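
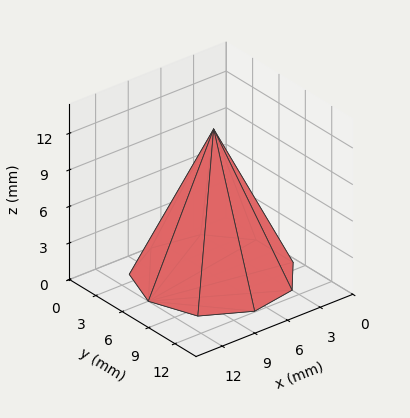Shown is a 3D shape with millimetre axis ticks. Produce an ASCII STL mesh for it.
Reading the render: the shape is a regular 9-sided pyramid, base circumscribed radius ≈ 6 mm, apex at z ≈ 12 mm (dimensions read to the nearest mm from the axis ticks). For the STL, each face is triangulated and given an outward normal.

solid part
  facet normal 0.0000 0.0000 -1.0000
    outer loop
      vertex 7.0 11.9 0.0
      vertex 10.6 9.9 0.0
      vertex 12.0 6.0 0.0
    endloop
  endfacet
  facet normal 0.0000 0.0000 -1.0000
    outer loop
      vertex 3.0 11.2 0.0
      vertex 7.0 11.9 0.0
      vertex 12.0 6.0 0.0
    endloop
  endfacet
  facet normal 0.0000 0.0000 -1.0000
    outer loop
      vertex 0.4 8.1 0.0
      vertex 3.0 11.2 0.0
      vertex 12.0 6.0 0.0
    endloop
  endfacet
  facet normal 0.0000 0.0000 -1.0000
    outer loop
      vertex 0.4 3.9 0.0
      vertex 0.4 8.1 0.0
      vertex 12.0 6.0 0.0
    endloop
  endfacet
  facet normal 0.0000 0.0000 -1.0000
    outer loop
      vertex 3.0 0.8 0.0
      vertex 0.4 3.9 0.0
      vertex 12.0 6.0 0.0
    endloop
  endfacet
  facet normal 0.0000 0.0000 -1.0000
    outer loop
      vertex 7.0 0.1 0.0
      vertex 3.0 0.8 0.0
      vertex 12.0 6.0 0.0
    endloop
  endfacet
  facet normal 0.0000 0.0000 -1.0000
    outer loop
      vertex 10.6 2.1 0.0
      vertex 7.0 0.1 0.0
      vertex 12.0 6.0 0.0
    endloop
  endfacet
  facet normal 0.8516 0.3057 0.4258
    outer loop
      vertex 12.0 6.0 0.0
      vertex 10.6 9.9 0.0
      vertex 6.0 6.0 12.0
    endloop
  endfacet
  facet normal 0.4395 0.7911 0.4256
    outer loop
      vertex 10.6 9.9 0.0
      vertex 7.0 11.9 0.0
      vertex 6.0 6.0 12.0
    endloop
  endfacet
  facet normal -0.1560 0.8915 0.4253
    outer loop
      vertex 7.0 11.9 0.0
      vertex 3.0 11.2 0.0
      vertex 6.0 6.0 12.0
    endloop
  endfacet
  facet normal -0.6934 0.5816 0.4254
    outer loop
      vertex 3.0 11.2 0.0
      vertex 0.4 8.1 0.0
      vertex 6.0 6.0 12.0
    endloop
  endfacet
  facet normal -0.9062 0.0000 0.4229
    outer loop
      vertex 0.4 8.1 0.0
      vertex 0.4 3.9 0.0
      vertex 6.0 6.0 12.0
    endloop
  endfacet
  facet normal -0.6934 -0.5816 0.4254
    outer loop
      vertex 0.4 3.9 0.0
      vertex 3.0 0.8 0.0
      vertex 6.0 6.0 12.0
    endloop
  endfacet
  facet normal -0.1560 -0.8915 0.4253
    outer loop
      vertex 3.0 0.8 0.0
      vertex 7.0 0.1 0.0
      vertex 6.0 6.0 12.0
    endloop
  endfacet
  facet normal 0.4395 -0.7911 0.4256
    outer loop
      vertex 7.0 0.1 0.0
      vertex 10.6 2.1 0.0
      vertex 6.0 6.0 12.0
    endloop
  endfacet
  facet normal 0.8516 -0.3057 0.4258
    outer loop
      vertex 10.6 2.1 0.0
      vertex 12.0 6.0 0.0
      vertex 6.0 6.0 12.0
    endloop
  endfacet
endsolid part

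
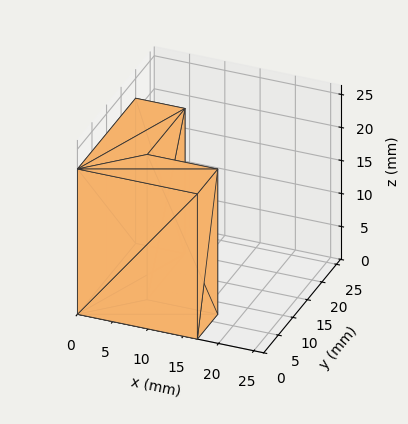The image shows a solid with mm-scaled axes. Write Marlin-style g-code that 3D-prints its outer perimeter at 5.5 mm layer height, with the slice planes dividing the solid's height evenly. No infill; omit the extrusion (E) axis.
Reading the render: the shape is an L-shaped prism: outer 17 × 20 mm, arm thicknesses ≈ 7 mm (horizontal) and 7 mm (vertical), extruded 22 mm in z (dimensions read to the nearest mm from the axis ticks). For the g-code, the solid's height is divided into equal slices at the stated Δz and each level perimeter traced with G1 moves after a G0 lift.

; perimeter-only toolpath
G21 ; units = mm
G90 ; absolute positioning
G28 ; home
; layer 1
G0 Z5.5
G0 X0.0 Y0.0
G1 X17.0 Y0.0
G1 X17.0 Y7.0
G1 X7.0 Y7.0
G1 X7.0 Y20.0
G1 X0.0 Y20.0
G1 X0.0 Y0.0
; layer 2
G0 Z11.0
G0 X0.0 Y0.0
G1 X17.0 Y0.0
G1 X17.0 Y7.0
G1 X7.0 Y7.0
G1 X7.0 Y20.0
G1 X0.0 Y20.0
G1 X0.0 Y0.0
; layer 3
G0 Z16.5
G0 X0.0 Y0.0
G1 X17.0 Y0.0
G1 X17.0 Y7.0
G1 X7.0 Y7.0
G1 X7.0 Y20.0
G1 X0.0 Y20.0
G1 X0.0 Y0.0
; layer 4
G0 Z22.0
G0 X0.0 Y0.0
G1 X17.0 Y0.0
G1 X17.0 Y7.0
G1 X7.0 Y7.0
G1 X7.0 Y20.0
G1 X0.0 Y20.0
G1 X0.0 Y0.0
M2 ; end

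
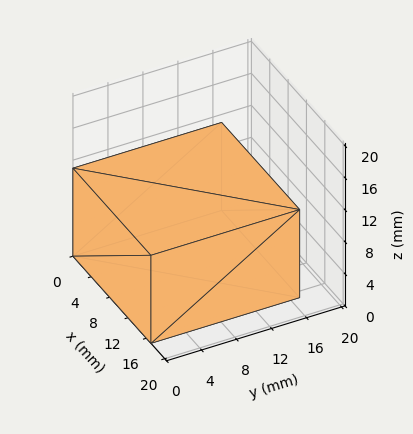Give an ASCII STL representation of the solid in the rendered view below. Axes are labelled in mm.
Reading the render: the shape is a rectangular box, roughly 17 × 17 mm footprint and 11 mm tall (dimensions read to the nearest mm from the axis ticks). For the STL, each face is triangulated and given an outward normal.

solid part
  facet normal 0.0000 0.0000 -1.0000
    outer loop
      vertex 17.000 17.000 0.000
      vertex 17.000 0.000 0.000
      vertex 0.000 0.000 0.000
    endloop
  endfacet
  facet normal 0.0000 0.0000 -1.0000
    outer loop
      vertex 0.000 17.000 0.000
      vertex 17.000 17.000 0.000
      vertex 0.000 0.000 0.000
    endloop
  endfacet
  facet normal 0.0000 0.0000 1.0000
    outer loop
      vertex 0.000 0.000 11.000
      vertex 17.000 0.000 11.000
      vertex 17.000 17.000 11.000
    endloop
  endfacet
  facet normal 0.0000 0.0000 1.0000
    outer loop
      vertex 0.000 0.000 11.000
      vertex 17.000 17.000 11.000
      vertex 0.000 17.000 11.000
    endloop
  endfacet
  facet normal 0.0000 -1.0000 0.0000
    outer loop
      vertex 0.000 0.000 0.000
      vertex 17.000 0.000 0.000
      vertex 17.000 0.000 11.000
    endloop
  endfacet
  facet normal 0.0000 -1.0000 0.0000
    outer loop
      vertex 0.000 0.000 0.000
      vertex 17.000 0.000 11.000
      vertex 0.000 0.000 11.000
    endloop
  endfacet
  facet normal 0.0000 1.0000 0.0000
    outer loop
      vertex 17.000 17.000 11.000
      vertex 17.000 17.000 0.000
      vertex 0.000 17.000 0.000
    endloop
  endfacet
  facet normal 0.0000 1.0000 0.0000
    outer loop
      vertex 0.000 17.000 11.000
      vertex 17.000 17.000 11.000
      vertex 0.000 17.000 0.000
    endloop
  endfacet
  facet normal -1.0000 0.0000 0.0000
    outer loop
      vertex 0.000 17.000 11.000
      vertex 0.000 17.000 0.000
      vertex 0.000 0.000 0.000
    endloop
  endfacet
  facet normal -1.0000 0.0000 0.0000
    outer loop
      vertex 0.000 0.000 11.000
      vertex 0.000 17.000 11.000
      vertex 0.000 0.000 0.000
    endloop
  endfacet
  facet normal 1.0000 0.0000 0.0000
    outer loop
      vertex 17.000 0.000 0.000
      vertex 17.000 17.000 0.000
      vertex 17.000 17.000 11.000
    endloop
  endfacet
  facet normal 1.0000 0.0000 0.0000
    outer loop
      vertex 17.000 0.000 0.000
      vertex 17.000 17.000 11.000
      vertex 17.000 0.000 11.000
    endloop
  endfacet
endsolid part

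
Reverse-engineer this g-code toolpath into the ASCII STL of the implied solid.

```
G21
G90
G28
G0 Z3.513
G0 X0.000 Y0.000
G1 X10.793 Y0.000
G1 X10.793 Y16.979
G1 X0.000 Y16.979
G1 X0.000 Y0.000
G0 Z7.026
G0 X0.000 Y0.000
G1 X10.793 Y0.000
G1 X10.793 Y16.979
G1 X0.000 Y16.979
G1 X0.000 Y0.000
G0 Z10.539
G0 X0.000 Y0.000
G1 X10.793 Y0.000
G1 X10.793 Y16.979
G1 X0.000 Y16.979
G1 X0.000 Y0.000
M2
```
solid part
  facet normal 0.0000 0.0000 -1.0000
    outer loop
      vertex 10.793 16.979 0.000
      vertex 10.793 0.000 0.000
      vertex 0.000 0.000 0.000
    endloop
  endfacet
  facet normal 0.0000 0.0000 -1.0000
    outer loop
      vertex 0.000 16.979 0.000
      vertex 10.793 16.979 0.000
      vertex 0.000 0.000 0.000
    endloop
  endfacet
  facet normal 0.0000 0.0000 1.0000
    outer loop
      vertex 0.000 0.000 10.539
      vertex 10.793 0.000 10.539
      vertex 10.793 16.979 10.539
    endloop
  endfacet
  facet normal 0.0000 0.0000 1.0000
    outer loop
      vertex 0.000 0.000 10.539
      vertex 10.793 16.979 10.539
      vertex 0.000 16.979 10.539
    endloop
  endfacet
  facet normal 0.0000 -1.0000 0.0000
    outer loop
      vertex 0.000 0.000 0.000
      vertex 10.793 0.000 0.000
      vertex 10.793 0.000 10.539
    endloop
  endfacet
  facet normal 0.0000 -1.0000 0.0000
    outer loop
      vertex 0.000 0.000 0.000
      vertex 10.793 0.000 10.539
      vertex 0.000 0.000 10.539
    endloop
  endfacet
  facet normal 0.0000 1.0000 0.0000
    outer loop
      vertex 10.793 16.979 10.539
      vertex 10.793 16.979 0.000
      vertex 0.000 16.979 0.000
    endloop
  endfacet
  facet normal 0.0000 1.0000 0.0000
    outer loop
      vertex 0.000 16.979 10.539
      vertex 10.793 16.979 10.539
      vertex 0.000 16.979 0.000
    endloop
  endfacet
  facet normal -1.0000 0.0000 0.0000
    outer loop
      vertex 0.000 16.979 10.539
      vertex 0.000 16.979 0.000
      vertex 0.000 0.000 0.000
    endloop
  endfacet
  facet normal -1.0000 0.0000 0.0000
    outer loop
      vertex 0.000 0.000 10.539
      vertex 0.000 16.979 10.539
      vertex 0.000 0.000 0.000
    endloop
  endfacet
  facet normal 1.0000 0.0000 0.0000
    outer loop
      vertex 10.793 0.000 0.000
      vertex 10.793 16.979 0.000
      vertex 10.793 16.979 10.539
    endloop
  endfacet
  facet normal 1.0000 0.0000 0.0000
    outer loop
      vertex 10.793 0.000 0.000
      vertex 10.793 16.979 10.539
      vertex 10.793 0.000 10.539
    endloop
  endfacet
endsolid part

The G0 Z moves step by Δz≈3.513 mm. Every layer's G1 loop is the same polygon, so the solid is a straight extrusion of it from z=0 to z≈10.5. Closing with flat bottom and top caps and triangulating gives 12 facets — a rectangular box, roughly 10.8 × 17 mm footprint and 10.5 mm tall.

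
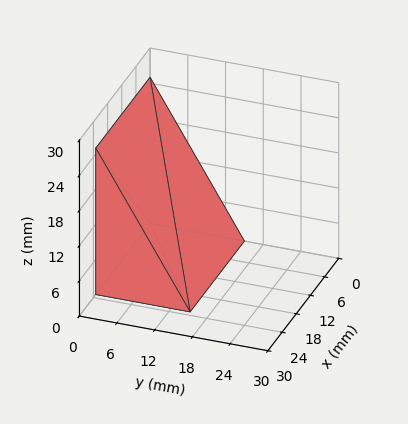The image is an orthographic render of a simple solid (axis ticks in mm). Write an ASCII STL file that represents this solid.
Reading the render: the shape is a wedge (ramp): 23 × 15 mm base, rising to 25 mm along the y=0 edge and sloping linearly to z=0 at y=15 (dimensions read to the nearest mm from the axis ticks). For the STL, each face is triangulated and given an outward normal.

solid part
  facet normal 0.0000 0.0000 -1.0000
    outer loop
      vertex 23.0 15.0 0.0
      vertex 23.0 0.0 0.0
      vertex 0.0 0.0 0.0
    endloop
  endfacet
  facet normal 0.0000 0.0000 -1.0000
    outer loop
      vertex 0.0 15.0 0.0
      vertex 23.0 15.0 0.0
      vertex 0.0 0.0 0.0
    endloop
  endfacet
  facet normal 0.0000 -1.0000 0.0000
    outer loop
      vertex 0.0 0.0 0.0
      vertex 23.0 0.0 0.0
      vertex 23.0 0.0 25.0
    endloop
  endfacet
  facet normal 0.0000 -1.0000 0.0000
    outer loop
      vertex 0.0 0.0 0.0
      vertex 23.0 0.0 25.0
      vertex 0.0 0.0 25.0
    endloop
  endfacet
  facet normal 0.0000 0.8575 0.5145
    outer loop
      vertex 0.0 0.0 25.0
      vertex 23.0 0.0 25.0
      vertex 23.0 15.0 0.0
    endloop
  endfacet
  facet normal 0.0000 0.8575 0.5145
    outer loop
      vertex 0.0 0.0 25.0
      vertex 23.0 15.0 0.0
      vertex 0.0 15.0 0.0
    endloop
  endfacet
  facet normal -1.0000 0.0000 0.0000
    outer loop
      vertex 0.0 0.0 25.0
      vertex 0.0 15.0 0.0
      vertex 0.0 0.0 0.0
    endloop
  endfacet
  facet normal 1.0000 0.0000 0.0000
    outer loop
      vertex 23.0 0.0 0.0
      vertex 23.0 15.0 0.0
      vertex 23.0 0.0 25.0
    endloop
  endfacet
endsolid part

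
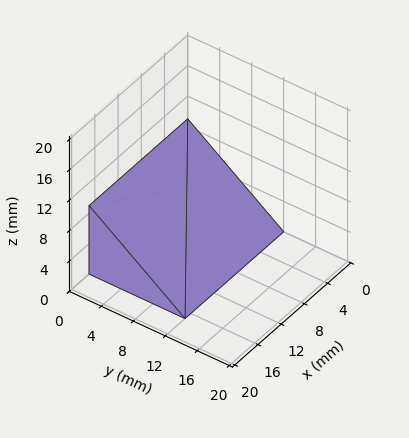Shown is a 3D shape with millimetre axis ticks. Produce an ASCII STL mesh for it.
Reading the render: the shape is a wedge (ramp): 17 × 12 mm base, rising to 9 mm along the y=0 edge and sloping linearly to z=0 at y=12 (dimensions read to the nearest mm from the axis ticks). For the STL, each face is triangulated and given an outward normal.

solid part
  facet normal 0.0000 0.0000 -1.0000
    outer loop
      vertex 17.0 12.0 0.0
      vertex 17.0 0.0 0.0
      vertex 0.0 0.0 0.0
    endloop
  endfacet
  facet normal 0.0000 0.0000 -1.0000
    outer loop
      vertex 0.0 12.0 0.0
      vertex 17.0 12.0 0.0
      vertex 0.0 0.0 0.0
    endloop
  endfacet
  facet normal 0.0000 -1.0000 0.0000
    outer loop
      vertex 0.0 0.0 0.0
      vertex 17.0 0.0 0.0
      vertex 17.0 0.0 9.0
    endloop
  endfacet
  facet normal 0.0000 -1.0000 0.0000
    outer loop
      vertex 0.0 0.0 0.0
      vertex 17.0 0.0 9.0
      vertex 0.0 0.0 9.0
    endloop
  endfacet
  facet normal 0.0000 0.6000 0.8000
    outer loop
      vertex 0.0 0.0 9.0
      vertex 17.0 0.0 9.0
      vertex 17.0 12.0 0.0
    endloop
  endfacet
  facet normal 0.0000 0.6000 0.8000
    outer loop
      vertex 0.0 0.0 9.0
      vertex 17.0 12.0 0.0
      vertex 0.0 12.0 0.0
    endloop
  endfacet
  facet normal -1.0000 0.0000 0.0000
    outer loop
      vertex 0.0 0.0 9.0
      vertex 0.0 12.0 0.0
      vertex 0.0 0.0 0.0
    endloop
  endfacet
  facet normal 1.0000 0.0000 0.0000
    outer loop
      vertex 17.0 0.0 0.0
      vertex 17.0 12.0 0.0
      vertex 17.0 0.0 9.0
    endloop
  endfacet
endsolid part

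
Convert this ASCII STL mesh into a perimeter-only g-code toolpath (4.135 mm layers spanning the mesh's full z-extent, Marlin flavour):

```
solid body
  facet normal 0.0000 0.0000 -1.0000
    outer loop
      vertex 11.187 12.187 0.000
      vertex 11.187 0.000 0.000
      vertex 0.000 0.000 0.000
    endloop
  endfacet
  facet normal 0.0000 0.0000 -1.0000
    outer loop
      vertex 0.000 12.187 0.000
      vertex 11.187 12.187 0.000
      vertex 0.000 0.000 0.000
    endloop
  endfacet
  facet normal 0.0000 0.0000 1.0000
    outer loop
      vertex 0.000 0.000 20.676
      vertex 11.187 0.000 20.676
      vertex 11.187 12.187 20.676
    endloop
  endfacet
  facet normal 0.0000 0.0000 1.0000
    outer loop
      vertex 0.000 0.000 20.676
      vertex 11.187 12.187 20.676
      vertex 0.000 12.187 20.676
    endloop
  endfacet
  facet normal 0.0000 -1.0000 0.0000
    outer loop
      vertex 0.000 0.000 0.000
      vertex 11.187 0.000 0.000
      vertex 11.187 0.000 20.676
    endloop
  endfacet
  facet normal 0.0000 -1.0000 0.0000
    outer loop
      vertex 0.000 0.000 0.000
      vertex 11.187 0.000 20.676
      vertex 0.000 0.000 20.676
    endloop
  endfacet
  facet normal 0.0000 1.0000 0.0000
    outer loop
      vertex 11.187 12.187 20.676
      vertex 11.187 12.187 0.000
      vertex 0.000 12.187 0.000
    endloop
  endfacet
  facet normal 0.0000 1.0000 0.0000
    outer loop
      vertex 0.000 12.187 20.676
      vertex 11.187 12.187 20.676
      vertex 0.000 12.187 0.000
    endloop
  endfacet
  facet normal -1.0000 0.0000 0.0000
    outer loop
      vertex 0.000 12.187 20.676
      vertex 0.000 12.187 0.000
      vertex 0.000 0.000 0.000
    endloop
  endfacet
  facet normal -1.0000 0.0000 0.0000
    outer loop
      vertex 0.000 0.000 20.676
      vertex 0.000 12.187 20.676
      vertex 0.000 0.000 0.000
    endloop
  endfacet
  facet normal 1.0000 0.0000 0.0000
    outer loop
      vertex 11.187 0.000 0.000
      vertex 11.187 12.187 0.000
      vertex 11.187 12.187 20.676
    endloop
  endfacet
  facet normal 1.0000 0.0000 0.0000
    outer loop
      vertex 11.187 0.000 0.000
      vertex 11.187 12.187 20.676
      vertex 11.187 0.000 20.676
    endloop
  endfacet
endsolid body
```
; perimeter-only toolpath
G21 ; units = mm
G90 ; absolute positioning
G28 ; home
; layer 1
G0 Z4.135
G0 X0.000 Y0.000
G1 X11.187 Y0.000
G1 X11.187 Y12.187
G1 X0.000 Y12.187
G1 X0.000 Y0.000
; layer 2
G0 Z8.270
G0 X0.000 Y0.000
G1 X11.187 Y0.000
G1 X11.187 Y12.187
G1 X0.000 Y12.187
G1 X0.000 Y0.000
; layer 3
G0 Z12.406
G0 X0.000 Y0.000
G1 X11.187 Y0.000
G1 X11.187 Y12.187
G1 X0.000 Y12.187
G1 X0.000 Y0.000
; layer 4
G0 Z16.541
G0 X0.000 Y0.000
G1 X11.187 Y0.000
G1 X11.187 Y12.187
G1 X0.000 Y12.187
G1 X0.000 Y0.000
; layer 5
G0 Z20.676
G0 X0.000 Y0.000
G1 X11.187 Y0.000
G1 X11.187 Y12.187
G1 X0.000 Y12.187
G1 X0.000 Y0.000
M2 ; end

The solid is a rectangular box, roughly 11.2 × 12.2 mm footprint and 20.7 mm tall. Slicing at Δz = 4.135 mm — 5 equal slices spanning the solid's height, so layer i sits at z = i·h/5 — gives 5 non-empty perimeters. Each is a 4-segment closed polygon; G0 lifts to the layer z and rapids to the start vertex, then G1 traces the edges.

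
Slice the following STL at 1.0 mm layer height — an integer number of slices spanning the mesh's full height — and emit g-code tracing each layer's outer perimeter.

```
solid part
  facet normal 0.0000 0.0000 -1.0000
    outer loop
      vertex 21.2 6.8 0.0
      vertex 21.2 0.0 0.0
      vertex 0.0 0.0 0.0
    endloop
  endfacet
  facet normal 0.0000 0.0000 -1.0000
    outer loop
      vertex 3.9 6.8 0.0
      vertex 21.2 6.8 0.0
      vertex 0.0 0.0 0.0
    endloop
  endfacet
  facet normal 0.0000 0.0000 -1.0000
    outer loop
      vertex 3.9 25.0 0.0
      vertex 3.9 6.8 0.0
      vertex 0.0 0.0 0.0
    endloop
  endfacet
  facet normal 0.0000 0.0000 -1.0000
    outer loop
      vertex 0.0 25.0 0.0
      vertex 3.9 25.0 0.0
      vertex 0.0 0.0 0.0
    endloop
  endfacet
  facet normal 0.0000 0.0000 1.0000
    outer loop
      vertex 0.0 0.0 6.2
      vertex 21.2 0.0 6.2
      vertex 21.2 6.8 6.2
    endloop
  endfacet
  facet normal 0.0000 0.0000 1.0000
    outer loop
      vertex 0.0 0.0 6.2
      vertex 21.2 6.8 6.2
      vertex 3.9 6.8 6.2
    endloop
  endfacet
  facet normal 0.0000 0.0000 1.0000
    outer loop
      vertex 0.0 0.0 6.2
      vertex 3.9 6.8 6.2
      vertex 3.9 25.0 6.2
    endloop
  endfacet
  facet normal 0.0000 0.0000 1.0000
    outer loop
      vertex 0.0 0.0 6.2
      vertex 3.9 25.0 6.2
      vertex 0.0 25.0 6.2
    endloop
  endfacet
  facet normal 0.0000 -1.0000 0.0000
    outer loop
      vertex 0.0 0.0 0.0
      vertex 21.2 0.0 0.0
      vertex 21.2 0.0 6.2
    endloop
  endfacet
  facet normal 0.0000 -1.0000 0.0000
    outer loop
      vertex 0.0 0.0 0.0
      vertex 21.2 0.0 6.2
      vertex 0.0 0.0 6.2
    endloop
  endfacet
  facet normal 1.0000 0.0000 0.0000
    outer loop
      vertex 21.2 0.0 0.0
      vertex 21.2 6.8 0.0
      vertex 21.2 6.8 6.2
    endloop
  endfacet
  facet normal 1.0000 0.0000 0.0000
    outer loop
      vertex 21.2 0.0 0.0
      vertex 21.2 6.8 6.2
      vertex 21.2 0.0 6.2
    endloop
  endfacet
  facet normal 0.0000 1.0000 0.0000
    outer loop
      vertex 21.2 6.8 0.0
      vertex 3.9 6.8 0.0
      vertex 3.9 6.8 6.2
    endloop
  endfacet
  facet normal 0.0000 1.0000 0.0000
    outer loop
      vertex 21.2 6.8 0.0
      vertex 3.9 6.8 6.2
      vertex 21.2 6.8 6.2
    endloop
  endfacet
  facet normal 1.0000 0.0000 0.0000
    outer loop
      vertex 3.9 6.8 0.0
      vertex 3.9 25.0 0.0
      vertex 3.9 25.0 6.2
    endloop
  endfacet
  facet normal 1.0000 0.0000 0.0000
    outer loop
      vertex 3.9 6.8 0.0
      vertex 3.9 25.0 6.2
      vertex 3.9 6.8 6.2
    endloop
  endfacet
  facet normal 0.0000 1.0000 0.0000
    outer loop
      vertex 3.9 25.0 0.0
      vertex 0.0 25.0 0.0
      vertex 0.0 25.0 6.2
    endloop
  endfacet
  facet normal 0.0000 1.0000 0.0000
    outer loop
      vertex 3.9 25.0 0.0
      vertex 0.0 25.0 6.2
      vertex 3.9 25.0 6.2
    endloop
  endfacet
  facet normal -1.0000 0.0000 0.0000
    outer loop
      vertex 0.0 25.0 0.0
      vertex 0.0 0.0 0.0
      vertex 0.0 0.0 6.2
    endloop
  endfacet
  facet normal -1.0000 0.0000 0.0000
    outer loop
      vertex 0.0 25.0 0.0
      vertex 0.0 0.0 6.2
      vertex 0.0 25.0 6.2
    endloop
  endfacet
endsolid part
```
; perimeter-only toolpath
G21 ; units = mm
G90 ; absolute positioning
G28 ; home
; layer 1
G0 Z1.0
G0 X0.0 Y0.0
G1 X21.2 Y0.0
G1 X21.2 Y6.8
G1 X3.9 Y6.8
G1 X3.9 Y25.0
G1 X0.0 Y25.0
G1 X0.0 Y0.0
; layer 2
G0 Z2.1
G0 X0.0 Y0.0
G1 X21.2 Y0.0
G1 X21.2 Y6.8
G1 X3.9 Y6.8
G1 X3.9 Y25.0
G1 X0.0 Y25.0
G1 X0.0 Y0.0
; layer 3
G0 Z3.1
G0 X0.0 Y0.0
G1 X21.2 Y0.0
G1 X21.2 Y6.8
G1 X3.9 Y6.8
G1 X3.9 Y25.0
G1 X0.0 Y25.0
G1 X0.0 Y0.0
; layer 4
G0 Z4.1
G0 X0.0 Y0.0
G1 X21.2 Y0.0
G1 X21.2 Y6.8
G1 X3.9 Y6.8
G1 X3.9 Y25.0
G1 X0.0 Y25.0
G1 X0.0 Y0.0
; layer 5
G0 Z5.2
G0 X0.0 Y0.0
G1 X21.2 Y0.0
G1 X21.2 Y6.8
G1 X3.9 Y6.8
G1 X3.9 Y25.0
G1 X0.0 Y25.0
G1 X0.0 Y0.0
; layer 6
G0 Z6.2
G0 X0.0 Y0.0
G1 X21.2 Y0.0
G1 X21.2 Y6.8
G1 X3.9 Y6.8
G1 X3.9 Y25.0
G1 X0.0 Y25.0
G1 X0.0 Y0.0
M2 ; end

The solid is an L-shaped prism: outer 21.2 × 25 mm, arm thicknesses ≈ 6.8 mm (horizontal) and 3.9 mm (vertical), extruded 6.2 mm in z. Slicing at Δz = 1.0 mm — 6 equal slices spanning the solid's height, so layer i sits at z = i·h/6 — gives 6 non-empty perimeters. Each is a 6-segment closed polygon; G0 lifts to the layer z and rapids to the start vertex, then G1 traces the edges.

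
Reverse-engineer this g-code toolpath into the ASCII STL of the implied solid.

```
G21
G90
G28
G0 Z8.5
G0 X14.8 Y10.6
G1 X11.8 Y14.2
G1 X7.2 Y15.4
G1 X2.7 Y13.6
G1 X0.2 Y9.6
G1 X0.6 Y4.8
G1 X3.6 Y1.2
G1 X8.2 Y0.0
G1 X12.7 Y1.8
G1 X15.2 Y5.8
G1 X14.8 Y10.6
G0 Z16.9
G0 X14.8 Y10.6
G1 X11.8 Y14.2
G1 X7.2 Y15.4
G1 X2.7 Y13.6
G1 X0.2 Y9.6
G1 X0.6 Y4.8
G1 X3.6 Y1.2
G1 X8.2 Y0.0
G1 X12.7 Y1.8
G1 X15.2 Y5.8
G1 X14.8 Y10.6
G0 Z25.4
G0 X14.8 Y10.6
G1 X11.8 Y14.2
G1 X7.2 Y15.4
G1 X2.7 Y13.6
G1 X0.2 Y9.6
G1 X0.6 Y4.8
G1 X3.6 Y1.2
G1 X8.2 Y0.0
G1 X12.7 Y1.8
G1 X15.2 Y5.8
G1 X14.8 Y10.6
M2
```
solid part
  facet normal 0.0000 0.0000 -1.0000
    outer loop
      vertex 7.2 15.4 0.0
      vertex 11.8 14.2 0.0
      vertex 14.8 10.6 0.0
    endloop
  endfacet
  facet normal 0.0000 0.0000 -1.0000
    outer loop
      vertex 2.7 13.6 0.0
      vertex 7.2 15.4 0.0
      vertex 14.8 10.6 0.0
    endloop
  endfacet
  facet normal 0.0000 0.0000 -1.0000
    outer loop
      vertex 0.2 9.6 0.0
      vertex 2.7 13.6 0.0
      vertex 14.8 10.6 0.0
    endloop
  endfacet
  facet normal 0.0000 0.0000 -1.0000
    outer loop
      vertex 0.6 4.8 0.0
      vertex 0.2 9.6 0.0
      vertex 14.8 10.6 0.0
    endloop
  endfacet
  facet normal 0.0000 0.0000 -1.0000
    outer loop
      vertex 3.6 1.2 0.0
      vertex 0.6 4.8 0.0
      vertex 14.8 10.6 0.0
    endloop
  endfacet
  facet normal 0.0000 0.0000 -1.0000
    outer loop
      vertex 8.2 0.0 0.0
      vertex 3.6 1.2 0.0
      vertex 14.8 10.6 0.0
    endloop
  endfacet
  facet normal 0.0000 0.0000 -1.0000
    outer loop
      vertex 12.7 1.8 0.0
      vertex 8.2 0.0 0.0
      vertex 14.8 10.6 0.0
    endloop
  endfacet
  facet normal 0.0000 0.0000 -1.0000
    outer loop
      vertex 15.2 5.8 0.0
      vertex 12.7 1.8 0.0
      vertex 14.8 10.6 0.0
    endloop
  endfacet
  facet normal 0.0000 0.0000 1.0000
    outer loop
      vertex 14.8 10.6 25.4
      vertex 11.8 14.2 25.4
      vertex 7.2 15.4 25.4
    endloop
  endfacet
  facet normal 0.0000 0.0000 1.0000
    outer loop
      vertex 14.8 10.6 25.4
      vertex 7.2 15.4 25.4
      vertex 2.7 13.6 25.4
    endloop
  endfacet
  facet normal 0.0000 0.0000 1.0000
    outer loop
      vertex 14.8 10.6 25.4
      vertex 2.7 13.6 25.4
      vertex 0.2 9.6 25.4
    endloop
  endfacet
  facet normal 0.0000 0.0000 1.0000
    outer loop
      vertex 14.8 10.6 25.4
      vertex 0.2 9.6 25.4
      vertex 0.6 4.8 25.4
    endloop
  endfacet
  facet normal 0.0000 0.0000 1.0000
    outer loop
      vertex 14.8 10.6 25.4
      vertex 0.6 4.8 25.4
      vertex 3.6 1.2 25.4
    endloop
  endfacet
  facet normal 0.0000 0.0000 1.0000
    outer loop
      vertex 14.8 10.6 25.4
      vertex 3.6 1.2 25.4
      vertex 8.2 0.0 25.4
    endloop
  endfacet
  facet normal 0.0000 0.0000 1.0000
    outer loop
      vertex 14.8 10.6 25.4
      vertex 8.2 0.0 25.4
      vertex 12.7 1.8 25.4
    endloop
  endfacet
  facet normal 0.0000 0.0000 1.0000
    outer loop
      vertex 14.8 10.6 25.4
      vertex 12.7 1.8 25.4
      vertex 15.2 5.8 25.4
    endloop
  endfacet
  facet normal 0.7682 0.6402 0.0000
    outer loop
      vertex 14.8 10.6 0.0
      vertex 11.8 14.2 0.0
      vertex 11.8 14.2 25.4
    endloop
  endfacet
  facet normal 0.7682 0.6402 0.0000
    outer loop
      vertex 14.8 10.6 0.0
      vertex 11.8 14.2 25.4
      vertex 14.8 10.6 25.4
    endloop
  endfacet
  facet normal 0.2524 0.9676 0.0000
    outer loop
      vertex 11.8 14.2 0.0
      vertex 7.2 15.4 0.0
      vertex 7.2 15.4 25.4
    endloop
  endfacet
  facet normal 0.2524 0.9676 0.0000
    outer loop
      vertex 11.8 14.2 0.0
      vertex 7.2 15.4 25.4
      vertex 11.8 14.2 25.4
    endloop
  endfacet
  facet normal -0.3714 0.9285 0.0000
    outer loop
      vertex 7.2 15.4 0.0
      vertex 2.7 13.6 0.0
      vertex 2.7 13.6 25.4
    endloop
  endfacet
  facet normal -0.3714 0.9285 0.0000
    outer loop
      vertex 7.2 15.4 0.0
      vertex 2.7 13.6 25.4
      vertex 7.2 15.4 25.4
    endloop
  endfacet
  facet normal -0.8480 0.5300 0.0000
    outer loop
      vertex 2.7 13.6 0.0
      vertex 0.2 9.6 0.0
      vertex 0.2 9.6 25.4
    endloop
  endfacet
  facet normal -0.8480 0.5300 0.0000
    outer loop
      vertex 2.7 13.6 0.0
      vertex 0.2 9.6 25.4
      vertex 2.7 13.6 25.4
    endloop
  endfacet
  facet normal -0.9965 -0.0830 0.0000
    outer loop
      vertex 0.2 9.6 0.0
      vertex 0.6 4.8 0.0
      vertex 0.6 4.8 25.4
    endloop
  endfacet
  facet normal -0.9965 -0.0830 0.0000
    outer loop
      vertex 0.2 9.6 0.0
      vertex 0.6 4.8 25.4
      vertex 0.2 9.6 25.4
    endloop
  endfacet
  facet normal -0.7682 -0.6402 0.0000
    outer loop
      vertex 0.6 4.8 0.0
      vertex 3.6 1.2 0.0
      vertex 3.6 1.2 25.4
    endloop
  endfacet
  facet normal -0.7682 -0.6402 0.0000
    outer loop
      vertex 0.6 4.8 0.0
      vertex 3.6 1.2 25.4
      vertex 0.6 4.8 25.4
    endloop
  endfacet
  facet normal -0.2524 -0.9676 0.0000
    outer loop
      vertex 3.6 1.2 0.0
      vertex 8.2 0.0 0.0
      vertex 8.2 0.0 25.4
    endloop
  endfacet
  facet normal -0.2524 -0.9676 0.0000
    outer loop
      vertex 3.6 1.2 0.0
      vertex 8.2 0.0 25.4
      vertex 3.6 1.2 25.4
    endloop
  endfacet
  facet normal 0.3714 -0.9285 0.0000
    outer loop
      vertex 8.2 0.0 0.0
      vertex 12.7 1.8 0.0
      vertex 12.7 1.8 25.4
    endloop
  endfacet
  facet normal 0.3714 -0.9285 0.0000
    outer loop
      vertex 8.2 0.0 0.0
      vertex 12.7 1.8 25.4
      vertex 8.2 0.0 25.4
    endloop
  endfacet
  facet normal 0.8480 -0.5300 0.0000
    outer loop
      vertex 12.7 1.8 0.0
      vertex 15.2 5.8 0.0
      vertex 15.2 5.8 25.4
    endloop
  endfacet
  facet normal 0.8480 -0.5300 0.0000
    outer loop
      vertex 12.7 1.8 0.0
      vertex 15.2 5.8 25.4
      vertex 12.7 1.8 25.4
    endloop
  endfacet
  facet normal 0.9965 0.0830 0.0000
    outer loop
      vertex 15.2 5.8 0.0
      vertex 14.8 10.6 0.0
      vertex 14.8 10.6 25.4
    endloop
  endfacet
  facet normal 0.9965 0.0830 0.0000
    outer loop
      vertex 15.2 5.8 0.0
      vertex 14.8 10.6 25.4
      vertex 15.2 5.8 25.4
    endloop
  endfacet
endsolid part

The G0 Z moves step by Δz≈8.5 mm. Every layer's G1 loop is the same polygon, so the solid is a straight extrusion of it from z=0 to z≈25.4. Closing with flat bottom and top caps and triangulating gives 36 facets — a regular 10-sided prism (a cylinder approximated with 10 flat sides), circumscribed radius ≈ 7.7 mm, height ≈ 25.4 mm.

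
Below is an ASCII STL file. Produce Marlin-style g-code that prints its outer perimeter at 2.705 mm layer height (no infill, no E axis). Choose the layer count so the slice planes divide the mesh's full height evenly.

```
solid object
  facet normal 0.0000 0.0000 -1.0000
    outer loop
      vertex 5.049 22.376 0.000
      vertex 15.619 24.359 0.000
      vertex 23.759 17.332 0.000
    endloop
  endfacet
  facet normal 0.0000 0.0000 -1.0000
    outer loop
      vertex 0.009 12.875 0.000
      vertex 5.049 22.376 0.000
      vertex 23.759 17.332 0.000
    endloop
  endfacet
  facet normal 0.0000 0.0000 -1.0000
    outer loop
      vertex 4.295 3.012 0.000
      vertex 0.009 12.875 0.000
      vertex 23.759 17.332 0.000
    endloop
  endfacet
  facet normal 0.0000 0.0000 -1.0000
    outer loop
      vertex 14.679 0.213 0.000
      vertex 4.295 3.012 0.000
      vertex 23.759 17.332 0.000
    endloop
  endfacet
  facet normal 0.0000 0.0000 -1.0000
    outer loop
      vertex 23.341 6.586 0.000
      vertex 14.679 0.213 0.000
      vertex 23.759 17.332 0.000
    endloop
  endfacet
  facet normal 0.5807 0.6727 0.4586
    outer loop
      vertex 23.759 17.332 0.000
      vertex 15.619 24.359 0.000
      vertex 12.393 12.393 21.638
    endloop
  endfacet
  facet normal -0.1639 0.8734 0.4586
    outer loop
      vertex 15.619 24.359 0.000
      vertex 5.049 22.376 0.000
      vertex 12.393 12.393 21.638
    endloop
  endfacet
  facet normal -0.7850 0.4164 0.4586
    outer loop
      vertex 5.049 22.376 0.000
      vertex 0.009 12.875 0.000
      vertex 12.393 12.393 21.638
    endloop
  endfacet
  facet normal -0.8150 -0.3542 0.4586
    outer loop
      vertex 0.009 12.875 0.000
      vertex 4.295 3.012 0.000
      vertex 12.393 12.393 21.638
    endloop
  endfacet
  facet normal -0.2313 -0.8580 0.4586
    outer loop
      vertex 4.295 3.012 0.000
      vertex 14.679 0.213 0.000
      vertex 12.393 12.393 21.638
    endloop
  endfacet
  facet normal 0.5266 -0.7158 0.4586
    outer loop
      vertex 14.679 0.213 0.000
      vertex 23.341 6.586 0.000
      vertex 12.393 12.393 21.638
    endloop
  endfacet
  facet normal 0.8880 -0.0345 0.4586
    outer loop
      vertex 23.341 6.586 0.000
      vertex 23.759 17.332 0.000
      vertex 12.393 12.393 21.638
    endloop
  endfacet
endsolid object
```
; perimeter-only toolpath
G21 ; units = mm
G90 ; absolute positioning
G28 ; home
; layer 1
G0 Z2.705
G0 X22.338 Y16.715
G1 X15.216 Y22.863
G1 X5.967 Y21.128
G1 X1.557 Y12.815
G1 X5.307 Y4.185
G1 X14.393 Y1.736
G1 X21.973 Y7.312
G1 X22.338 Y16.715
; layer 2
G0 Z5.410
G0 X20.918 Y16.097
G1 X14.812 Y21.367
G1 X6.885 Y19.880
G1 X3.105 Y12.755
G1 X6.319 Y5.357
G1 X14.107 Y3.258
G1 X20.604 Y8.038
G1 X20.918 Y16.097
; layer 3
G0 Z8.114
G0 X19.497 Y15.480
G1 X14.409 Y19.872
G1 X7.803 Y18.632
G1 X4.653 Y12.694
G1 X7.332 Y6.530
G1 X13.822 Y4.780
G1 X19.236 Y8.764
G1 X19.497 Y15.480
; layer 4
G0 Z10.819
G0 X18.076 Y14.863
G1 X14.006 Y18.376
G1 X8.721 Y17.385
G1 X6.201 Y12.634
G1 X8.344 Y7.703
G1 X13.536 Y6.303
G1 X17.867 Y9.489
G1 X18.076 Y14.863
; layer 5
G0 Z13.524
G0 X16.655 Y14.245
G1 X13.603 Y16.880
G1 X9.639 Y16.137
G1 X7.749 Y12.574
G1 X9.356 Y8.875
G1 X13.250 Y7.826
G1 X16.498 Y10.215
G1 X16.655 Y14.245
; layer 6
G0 Z16.229
G0 X15.235 Y13.628
G1 X13.200 Y15.385
G1 X10.557 Y14.889
G1 X9.297 Y12.514
G1 X10.369 Y10.048
G1 X12.965 Y9.348
G1 X15.130 Y10.941
G1 X15.235 Y13.628
; layer 7
G0 Z18.933
G0 X13.814 Y13.010
G1 X12.796 Y13.889
G1 X11.475 Y13.641
G1 X10.845 Y12.453
G1 X11.381 Y11.220
G1 X12.679 Y10.870
G1 X13.762 Y11.667
G1 X13.814 Y13.010
M2 ; end

The solid is a regular 7-sided pyramid, base circumscribed radius ≈ 12.4 mm, apex at z ≈ 21.6 mm. Slicing at Δz = 2.705 mm — 8 equal slices spanning the solid's height, so layer i sits at z = i·h/8 — gives 7 non-empty perimeters. Each is a 7-segment closed polygon; G0 lifts to the layer z and rapids to the start vertex, then G1 traces the edges. The cross-section shrinks linearly with z (the slice at the apex is degenerate and omitted).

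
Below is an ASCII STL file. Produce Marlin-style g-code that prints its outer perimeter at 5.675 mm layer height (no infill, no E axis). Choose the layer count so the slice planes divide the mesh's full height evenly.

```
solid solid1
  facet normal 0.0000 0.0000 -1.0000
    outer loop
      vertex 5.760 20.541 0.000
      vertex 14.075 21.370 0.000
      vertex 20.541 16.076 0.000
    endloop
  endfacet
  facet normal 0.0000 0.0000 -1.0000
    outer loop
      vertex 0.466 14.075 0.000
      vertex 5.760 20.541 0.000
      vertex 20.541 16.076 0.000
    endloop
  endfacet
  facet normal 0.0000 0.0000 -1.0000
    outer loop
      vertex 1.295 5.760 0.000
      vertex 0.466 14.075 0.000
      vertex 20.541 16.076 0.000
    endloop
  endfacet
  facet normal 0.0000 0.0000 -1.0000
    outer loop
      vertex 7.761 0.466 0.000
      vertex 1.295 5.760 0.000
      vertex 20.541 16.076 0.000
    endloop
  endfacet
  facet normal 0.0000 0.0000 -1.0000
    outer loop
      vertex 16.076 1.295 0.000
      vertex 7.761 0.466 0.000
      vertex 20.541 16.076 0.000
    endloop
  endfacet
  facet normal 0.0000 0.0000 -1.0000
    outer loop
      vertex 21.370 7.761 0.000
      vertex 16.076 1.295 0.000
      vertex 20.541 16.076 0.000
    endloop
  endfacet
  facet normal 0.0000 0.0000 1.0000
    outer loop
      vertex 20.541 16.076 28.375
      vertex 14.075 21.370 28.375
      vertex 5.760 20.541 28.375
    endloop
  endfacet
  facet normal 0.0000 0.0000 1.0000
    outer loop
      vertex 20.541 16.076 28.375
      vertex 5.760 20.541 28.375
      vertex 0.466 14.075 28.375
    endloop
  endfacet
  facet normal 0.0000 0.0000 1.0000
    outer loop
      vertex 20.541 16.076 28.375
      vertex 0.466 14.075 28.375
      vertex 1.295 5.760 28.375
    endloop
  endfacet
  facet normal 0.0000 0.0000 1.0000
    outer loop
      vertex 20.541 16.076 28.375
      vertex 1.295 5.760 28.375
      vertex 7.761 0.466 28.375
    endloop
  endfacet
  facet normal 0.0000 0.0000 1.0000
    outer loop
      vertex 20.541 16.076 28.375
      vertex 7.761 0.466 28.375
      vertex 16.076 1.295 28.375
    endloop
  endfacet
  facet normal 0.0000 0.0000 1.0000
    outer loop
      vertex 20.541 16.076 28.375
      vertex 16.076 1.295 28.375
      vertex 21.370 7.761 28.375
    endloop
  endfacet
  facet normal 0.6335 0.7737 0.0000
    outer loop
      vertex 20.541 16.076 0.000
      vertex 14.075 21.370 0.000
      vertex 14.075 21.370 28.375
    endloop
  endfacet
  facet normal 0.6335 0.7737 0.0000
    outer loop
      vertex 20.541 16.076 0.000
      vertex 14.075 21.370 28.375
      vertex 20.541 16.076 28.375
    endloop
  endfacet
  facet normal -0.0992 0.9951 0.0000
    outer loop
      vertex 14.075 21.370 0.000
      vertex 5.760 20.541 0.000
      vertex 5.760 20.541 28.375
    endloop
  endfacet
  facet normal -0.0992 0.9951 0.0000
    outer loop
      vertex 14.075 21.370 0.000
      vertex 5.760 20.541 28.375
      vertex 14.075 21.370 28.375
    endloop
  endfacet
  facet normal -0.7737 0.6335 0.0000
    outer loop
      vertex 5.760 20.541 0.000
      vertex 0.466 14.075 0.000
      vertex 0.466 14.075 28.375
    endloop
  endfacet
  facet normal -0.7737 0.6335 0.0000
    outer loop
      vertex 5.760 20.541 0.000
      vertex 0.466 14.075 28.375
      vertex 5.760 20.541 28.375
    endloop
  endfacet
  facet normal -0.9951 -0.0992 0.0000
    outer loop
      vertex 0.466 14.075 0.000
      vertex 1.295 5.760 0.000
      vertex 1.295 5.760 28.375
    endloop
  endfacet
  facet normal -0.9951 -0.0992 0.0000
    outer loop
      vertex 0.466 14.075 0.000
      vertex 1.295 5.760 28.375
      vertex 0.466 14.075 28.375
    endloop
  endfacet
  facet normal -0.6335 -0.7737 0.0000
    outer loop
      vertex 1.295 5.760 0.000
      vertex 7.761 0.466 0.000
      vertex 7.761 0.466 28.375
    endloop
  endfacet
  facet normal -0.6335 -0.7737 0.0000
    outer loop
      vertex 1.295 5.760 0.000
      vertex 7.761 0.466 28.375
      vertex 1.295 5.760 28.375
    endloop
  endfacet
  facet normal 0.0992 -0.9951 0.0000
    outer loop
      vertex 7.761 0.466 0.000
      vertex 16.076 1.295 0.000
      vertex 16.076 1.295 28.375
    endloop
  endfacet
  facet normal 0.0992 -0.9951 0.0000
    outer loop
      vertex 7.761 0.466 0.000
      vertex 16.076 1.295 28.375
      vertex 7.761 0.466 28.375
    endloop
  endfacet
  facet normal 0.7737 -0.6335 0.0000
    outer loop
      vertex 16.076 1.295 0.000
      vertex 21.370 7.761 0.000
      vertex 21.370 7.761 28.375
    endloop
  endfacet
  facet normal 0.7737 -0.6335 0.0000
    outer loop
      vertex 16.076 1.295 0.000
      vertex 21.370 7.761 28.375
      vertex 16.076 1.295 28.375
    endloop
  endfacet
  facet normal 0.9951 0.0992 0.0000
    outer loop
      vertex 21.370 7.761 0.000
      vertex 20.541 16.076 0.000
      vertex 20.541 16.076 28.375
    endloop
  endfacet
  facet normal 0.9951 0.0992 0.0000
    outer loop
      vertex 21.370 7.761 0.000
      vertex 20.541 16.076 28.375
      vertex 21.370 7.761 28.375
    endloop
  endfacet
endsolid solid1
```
; perimeter-only toolpath
G21 ; units = mm
G90 ; absolute positioning
G28 ; home
; layer 1
G0 Z5.675
G0 X20.541 Y16.076
G1 X14.075 Y21.370
G1 X5.760 Y20.541
G1 X0.466 Y14.075
G1 X1.295 Y5.760
G1 X7.761 Y0.466
G1 X16.076 Y1.295
G1 X21.370 Y7.761
G1 X20.541 Y16.076
; layer 2
G0 Z11.350
G0 X20.541 Y16.076
G1 X14.075 Y21.370
G1 X5.760 Y20.541
G1 X0.466 Y14.075
G1 X1.295 Y5.760
G1 X7.761 Y0.466
G1 X16.076 Y1.295
G1 X21.370 Y7.761
G1 X20.541 Y16.076
; layer 3
G0 Z17.025
G0 X20.541 Y16.076
G1 X14.075 Y21.370
G1 X5.760 Y20.541
G1 X0.466 Y14.075
G1 X1.295 Y5.760
G1 X7.761 Y0.466
G1 X16.076 Y1.295
G1 X21.370 Y7.761
G1 X20.541 Y16.076
; layer 4
G0 Z22.700
G0 X20.541 Y16.076
G1 X14.075 Y21.370
G1 X5.760 Y20.541
G1 X0.466 Y14.075
G1 X1.295 Y5.760
G1 X7.761 Y0.466
G1 X16.076 Y1.295
G1 X21.370 Y7.761
G1 X20.541 Y16.076
; layer 5
G0 Z28.375
G0 X20.541 Y16.076
G1 X14.075 Y21.370
G1 X5.760 Y20.541
G1 X0.466 Y14.075
G1 X1.295 Y5.760
G1 X7.761 Y0.466
G1 X16.076 Y1.295
G1 X21.370 Y7.761
G1 X20.541 Y16.076
M2 ; end

The solid is a regular 8-sided prism (a cylinder approximated with 8 flat sides), circumscribed radius ≈ 10.9 mm, height ≈ 28.4 mm. Slicing at Δz = 5.675 mm — 5 equal slices spanning the solid's height, so layer i sits at z = i·h/5 — gives 5 non-empty perimeters. Each is a 8-segment closed polygon; G0 lifts to the layer z and rapids to the start vertex, then G1 traces the edges.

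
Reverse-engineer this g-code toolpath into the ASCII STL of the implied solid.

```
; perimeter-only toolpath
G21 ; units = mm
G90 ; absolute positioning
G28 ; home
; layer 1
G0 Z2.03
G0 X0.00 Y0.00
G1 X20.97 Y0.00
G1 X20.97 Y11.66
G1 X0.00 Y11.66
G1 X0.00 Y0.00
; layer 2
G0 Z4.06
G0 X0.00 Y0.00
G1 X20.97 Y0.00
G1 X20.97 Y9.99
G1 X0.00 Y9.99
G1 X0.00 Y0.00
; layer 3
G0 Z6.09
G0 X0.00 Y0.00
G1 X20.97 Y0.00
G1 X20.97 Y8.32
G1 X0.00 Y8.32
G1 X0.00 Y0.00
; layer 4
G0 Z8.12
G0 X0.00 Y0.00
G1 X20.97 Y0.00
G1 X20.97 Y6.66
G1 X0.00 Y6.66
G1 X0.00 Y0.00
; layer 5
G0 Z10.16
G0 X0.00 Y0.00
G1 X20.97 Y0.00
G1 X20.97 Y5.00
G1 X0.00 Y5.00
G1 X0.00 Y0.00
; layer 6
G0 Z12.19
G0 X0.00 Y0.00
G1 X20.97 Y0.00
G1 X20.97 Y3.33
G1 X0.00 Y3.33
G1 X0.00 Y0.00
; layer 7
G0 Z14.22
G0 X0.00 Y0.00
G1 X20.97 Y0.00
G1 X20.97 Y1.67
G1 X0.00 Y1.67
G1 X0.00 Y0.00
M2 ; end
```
solid part
  facet normal 0.0000 0.0000 -1.0000
    outer loop
      vertex 20.97 13.32 0.00
      vertex 20.97 0.00 0.00
      vertex 0.00 0.00 0.00
    endloop
  endfacet
  facet normal 0.0000 0.0000 -1.0000
    outer loop
      vertex 0.00 13.32 0.00
      vertex 20.97 13.32 0.00
      vertex 0.00 0.00 0.00
    endloop
  endfacet
  facet normal 0.0000 -1.0000 0.0000
    outer loop
      vertex 0.00 0.00 0.00
      vertex 20.97 0.00 0.00
      vertex 20.97 0.00 16.25
    endloop
  endfacet
  facet normal 0.0000 -1.0000 0.0000
    outer loop
      vertex 0.00 0.00 0.00
      vertex 20.97 0.00 16.25
      vertex 0.00 0.00 16.25
    endloop
  endfacet
  facet normal 0.0000 0.7734 0.6339
    outer loop
      vertex 0.00 0.00 16.25
      vertex 20.97 0.00 16.25
      vertex 20.97 13.32 0.00
    endloop
  endfacet
  facet normal 0.0000 0.7734 0.6339
    outer loop
      vertex 0.00 0.00 16.25
      vertex 20.97 13.32 0.00
      vertex 0.00 13.32 0.00
    endloop
  endfacet
  facet normal -1.0000 0.0000 0.0000
    outer loop
      vertex 0.00 0.00 16.25
      vertex 0.00 13.32 0.00
      vertex 0.00 0.00 0.00
    endloop
  endfacet
  facet normal 1.0000 0.0000 0.0000
    outer loop
      vertex 20.97 0.00 0.00
      vertex 20.97 13.32 0.00
      vertex 20.97 0.00 16.25
    endloop
  endfacet
endsolid part

The G0 Z moves step by Δz≈2.03 mm. The G1 loops shrink linearly with z, so the solid tapers from its base footprint up to z≈16.2. Closing with a flat bottom cap and the tapered top and triangulating gives 8 facets — a wedge (ramp): 21 × 13.3 mm base, rising to 16.2 mm along the y=0 edge and sloping linearly to z=0 at y=13.3.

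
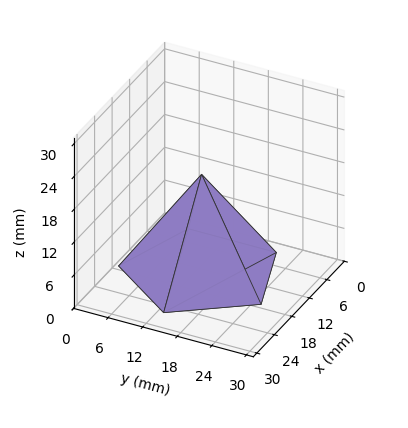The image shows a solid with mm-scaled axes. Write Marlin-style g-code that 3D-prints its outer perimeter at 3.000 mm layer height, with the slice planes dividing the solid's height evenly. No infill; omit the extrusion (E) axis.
Reading the render: the shape is a regular 5-sided pyramid, base circumscribed radius ≈ 13 mm, apex at z ≈ 18 mm (dimensions read to the nearest mm from the axis ticks). For the g-code, the solid's height is divided into equal slices at the stated Δz and each level perimeter traced with G1 moves after a G0 lift.

; perimeter-only toolpath
G21 ; units = mm
G90 ; absolute positioning
G28 ; home
; layer 1
G0 Z3.000
G0 X23.833 Y13.000
G1 X16.348 Y23.303
G1 X4.236 Y19.367
G1 X4.236 Y6.632
G1 X16.348 Y2.697
G1 X23.833 Y13.000
; layer 2
G0 Z6.000
G0 X21.667 Y13.000
G1 X15.678 Y21.243
G1 X5.989 Y18.094
G1 X5.989 Y7.906
G1 X15.678 Y4.757
G1 X21.667 Y13.000
; layer 3
G0 Z9.000
G0 X19.500 Y13.000
G1 X15.008 Y19.182
G1 X7.742 Y16.820
G1 X7.742 Y9.180
G1 X15.008 Y6.818
G1 X19.500 Y13.000
; layer 4
G0 Z12.000
G0 X17.333 Y13.000
G1 X14.339 Y17.121
G1 X9.494 Y15.547
G1 X9.494 Y10.453
G1 X14.339 Y8.879
G1 X17.333 Y13.000
; layer 5
G0 Z15.000
G0 X15.167 Y13.000
G1 X13.669 Y15.061
G1 X11.247 Y14.273
G1 X11.247 Y11.726
G1 X13.669 Y10.939
G1 X15.167 Y13.000
M2 ; end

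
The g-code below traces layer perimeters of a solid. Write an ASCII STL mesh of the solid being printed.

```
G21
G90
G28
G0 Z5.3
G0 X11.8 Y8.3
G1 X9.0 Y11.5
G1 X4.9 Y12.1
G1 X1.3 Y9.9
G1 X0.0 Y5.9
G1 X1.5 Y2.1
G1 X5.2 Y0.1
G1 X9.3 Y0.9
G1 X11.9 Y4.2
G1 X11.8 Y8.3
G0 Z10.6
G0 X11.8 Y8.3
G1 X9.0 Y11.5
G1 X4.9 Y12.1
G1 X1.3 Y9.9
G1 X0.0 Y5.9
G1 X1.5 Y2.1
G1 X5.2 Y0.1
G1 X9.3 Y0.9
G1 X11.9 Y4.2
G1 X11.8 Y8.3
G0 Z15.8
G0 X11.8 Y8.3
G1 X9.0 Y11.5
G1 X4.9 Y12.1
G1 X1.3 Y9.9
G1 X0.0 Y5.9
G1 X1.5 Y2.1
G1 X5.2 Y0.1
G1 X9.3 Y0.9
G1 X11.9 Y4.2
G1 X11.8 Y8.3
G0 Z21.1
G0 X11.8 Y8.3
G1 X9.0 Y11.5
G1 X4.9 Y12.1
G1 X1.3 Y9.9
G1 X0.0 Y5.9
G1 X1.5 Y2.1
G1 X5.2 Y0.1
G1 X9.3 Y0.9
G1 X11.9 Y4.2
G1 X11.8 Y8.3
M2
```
solid part
  facet normal 0.0000 0.0000 -1.0000
    outer loop
      vertex 4.9 12.1 0.0
      vertex 9.0 11.5 0.0
      vertex 11.8 8.3 0.0
    endloop
  endfacet
  facet normal 0.0000 0.0000 -1.0000
    outer loop
      vertex 1.3 9.9 0.0
      vertex 4.9 12.1 0.0
      vertex 11.8 8.3 0.0
    endloop
  endfacet
  facet normal 0.0000 0.0000 -1.0000
    outer loop
      vertex 0.0 5.9 0.0
      vertex 1.3 9.9 0.0
      vertex 11.8 8.3 0.0
    endloop
  endfacet
  facet normal 0.0000 0.0000 -1.0000
    outer loop
      vertex 1.5 2.1 0.0
      vertex 0.0 5.9 0.0
      vertex 11.8 8.3 0.0
    endloop
  endfacet
  facet normal 0.0000 0.0000 -1.0000
    outer loop
      vertex 5.2 0.1 0.0
      vertex 1.5 2.1 0.0
      vertex 11.8 8.3 0.0
    endloop
  endfacet
  facet normal 0.0000 0.0000 -1.0000
    outer loop
      vertex 9.3 0.9 0.0
      vertex 5.2 0.1 0.0
      vertex 11.8 8.3 0.0
    endloop
  endfacet
  facet normal 0.0000 0.0000 -1.0000
    outer loop
      vertex 11.9 4.2 0.0
      vertex 9.3 0.9 0.0
      vertex 11.8 8.3 0.0
    endloop
  endfacet
  facet normal 0.0000 0.0000 1.0000
    outer loop
      vertex 11.8 8.3 21.1
      vertex 9.0 11.5 21.1
      vertex 4.9 12.1 21.1
    endloop
  endfacet
  facet normal 0.0000 0.0000 1.0000
    outer loop
      vertex 11.8 8.3 21.1
      vertex 4.9 12.1 21.1
      vertex 1.3 9.9 21.1
    endloop
  endfacet
  facet normal 0.0000 0.0000 1.0000
    outer loop
      vertex 11.8 8.3 21.1
      vertex 1.3 9.9 21.1
      vertex 0.0 5.9 21.1
    endloop
  endfacet
  facet normal 0.0000 0.0000 1.0000
    outer loop
      vertex 11.8 8.3 21.1
      vertex 0.0 5.9 21.1
      vertex 1.5 2.1 21.1
    endloop
  endfacet
  facet normal 0.0000 0.0000 1.0000
    outer loop
      vertex 11.8 8.3 21.1
      vertex 1.5 2.1 21.1
      vertex 5.2 0.1 21.1
    endloop
  endfacet
  facet normal 0.0000 0.0000 1.0000
    outer loop
      vertex 11.8 8.3 21.1
      vertex 5.2 0.1 21.1
      vertex 9.3 0.9 21.1
    endloop
  endfacet
  facet normal 0.0000 0.0000 1.0000
    outer loop
      vertex 11.8 8.3 21.1
      vertex 9.3 0.9 21.1
      vertex 11.9 4.2 21.1
    endloop
  endfacet
  facet normal 0.7526 0.6585 0.0000
    outer loop
      vertex 11.8 8.3 0.0
      vertex 9.0 11.5 0.0
      vertex 9.0 11.5 21.1
    endloop
  endfacet
  facet normal 0.7526 0.6585 0.0000
    outer loop
      vertex 11.8 8.3 0.0
      vertex 9.0 11.5 21.1
      vertex 11.8 8.3 21.1
    endloop
  endfacet
  facet normal 0.1448 0.9895 0.0000
    outer loop
      vertex 9.0 11.5 0.0
      vertex 4.9 12.1 0.0
      vertex 4.9 12.1 21.1
    endloop
  endfacet
  facet normal 0.1448 0.9895 0.0000
    outer loop
      vertex 9.0 11.5 0.0
      vertex 4.9 12.1 21.1
      vertex 9.0 11.5 21.1
    endloop
  endfacet
  facet normal -0.5215 0.8533 0.0000
    outer loop
      vertex 4.9 12.1 0.0
      vertex 1.3 9.9 0.0
      vertex 1.3 9.9 21.1
    endloop
  endfacet
  facet normal -0.5215 0.8533 0.0000
    outer loop
      vertex 4.9 12.1 0.0
      vertex 1.3 9.9 21.1
      vertex 4.9 12.1 21.1
    endloop
  endfacet
  facet normal -0.9510 0.3091 0.0000
    outer loop
      vertex 1.3 9.9 0.0
      vertex 0.0 5.9 0.0
      vertex 0.0 5.9 21.1
    endloop
  endfacet
  facet normal -0.9510 0.3091 0.0000
    outer loop
      vertex 1.3 9.9 0.0
      vertex 0.0 5.9 21.1
      vertex 1.3 9.9 21.1
    endloop
  endfacet
  facet normal -0.9302 -0.3672 0.0000
    outer loop
      vertex 0.0 5.9 0.0
      vertex 1.5 2.1 0.0
      vertex 1.5 2.1 21.1
    endloop
  endfacet
  facet normal -0.9302 -0.3672 0.0000
    outer loop
      vertex 0.0 5.9 0.0
      vertex 1.5 2.1 21.1
      vertex 0.0 5.9 21.1
    endloop
  endfacet
  facet normal -0.4755 -0.8797 0.0000
    outer loop
      vertex 1.5 2.1 0.0
      vertex 5.2 0.1 0.0
      vertex 5.2 0.1 21.1
    endloop
  endfacet
  facet normal -0.4755 -0.8797 0.0000
    outer loop
      vertex 1.5 2.1 0.0
      vertex 5.2 0.1 21.1
      vertex 1.5 2.1 21.1
    endloop
  endfacet
  facet normal 0.1915 -0.9815 0.0000
    outer loop
      vertex 5.2 0.1 0.0
      vertex 9.3 0.9 0.0
      vertex 9.3 0.9 21.1
    endloop
  endfacet
  facet normal 0.1915 -0.9815 0.0000
    outer loop
      vertex 5.2 0.1 0.0
      vertex 9.3 0.9 21.1
      vertex 5.2 0.1 21.1
    endloop
  endfacet
  facet normal 0.7855 -0.6189 0.0000
    outer loop
      vertex 9.3 0.9 0.0
      vertex 11.9 4.2 0.0
      vertex 11.9 4.2 21.1
    endloop
  endfacet
  facet normal 0.7855 -0.6189 0.0000
    outer loop
      vertex 9.3 0.9 0.0
      vertex 11.9 4.2 21.1
      vertex 9.3 0.9 21.1
    endloop
  endfacet
  facet normal 0.9997 0.0244 0.0000
    outer loop
      vertex 11.9 4.2 0.0
      vertex 11.8 8.3 0.0
      vertex 11.8 8.3 21.1
    endloop
  endfacet
  facet normal 0.9997 0.0244 0.0000
    outer loop
      vertex 11.9 4.2 0.0
      vertex 11.8 8.3 21.1
      vertex 11.9 4.2 21.1
    endloop
  endfacet
endsolid part

The G0 Z moves step by Δz≈5.3 mm. Every layer's G1 loop is the same polygon, so the solid is a straight extrusion of it from z=0 to z≈21.1. Closing with flat bottom and top caps and triangulating gives 32 facets — a regular 9-sided prism (a cylinder approximated with 9 flat sides), circumscribed radius ≈ 6.1 mm, height ≈ 21.1 mm.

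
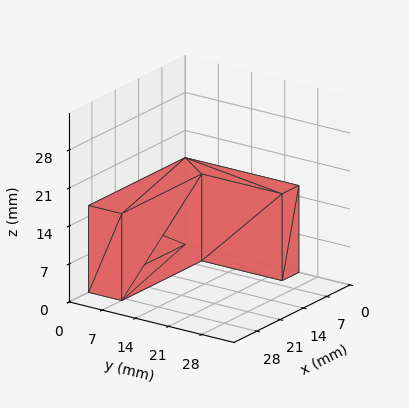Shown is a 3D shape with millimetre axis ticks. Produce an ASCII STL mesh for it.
Reading the render: the shape is an L-shaped prism: outer 29 × 24 mm, arm thicknesses ≈ 7 mm (horizontal) and 5 mm (vertical), extruded 16 mm in z (dimensions read to the nearest mm from the axis ticks). For the STL, each face is triangulated and given an outward normal.

solid part
  facet normal 0.0000 0.0000 -1.0000
    outer loop
      vertex 29.000 7.000 0.000
      vertex 29.000 0.000 0.000
      vertex 0.000 0.000 0.000
    endloop
  endfacet
  facet normal 0.0000 0.0000 -1.0000
    outer loop
      vertex 5.000 7.000 0.000
      vertex 29.000 7.000 0.000
      vertex 0.000 0.000 0.000
    endloop
  endfacet
  facet normal 0.0000 0.0000 -1.0000
    outer loop
      vertex 5.000 24.000 0.000
      vertex 5.000 7.000 0.000
      vertex 0.000 0.000 0.000
    endloop
  endfacet
  facet normal 0.0000 0.0000 -1.0000
    outer loop
      vertex 0.000 24.000 0.000
      vertex 5.000 24.000 0.000
      vertex 0.000 0.000 0.000
    endloop
  endfacet
  facet normal 0.0000 0.0000 1.0000
    outer loop
      vertex 0.000 0.000 16.000
      vertex 29.000 0.000 16.000
      vertex 29.000 7.000 16.000
    endloop
  endfacet
  facet normal 0.0000 0.0000 1.0000
    outer loop
      vertex 0.000 0.000 16.000
      vertex 29.000 7.000 16.000
      vertex 5.000 7.000 16.000
    endloop
  endfacet
  facet normal 0.0000 0.0000 1.0000
    outer loop
      vertex 0.000 0.000 16.000
      vertex 5.000 7.000 16.000
      vertex 5.000 24.000 16.000
    endloop
  endfacet
  facet normal 0.0000 0.0000 1.0000
    outer loop
      vertex 0.000 0.000 16.000
      vertex 5.000 24.000 16.000
      vertex 0.000 24.000 16.000
    endloop
  endfacet
  facet normal 0.0000 -1.0000 0.0000
    outer loop
      vertex 0.000 0.000 0.000
      vertex 29.000 0.000 0.000
      vertex 29.000 0.000 16.000
    endloop
  endfacet
  facet normal 0.0000 -1.0000 0.0000
    outer loop
      vertex 0.000 0.000 0.000
      vertex 29.000 0.000 16.000
      vertex 0.000 0.000 16.000
    endloop
  endfacet
  facet normal 1.0000 0.0000 0.0000
    outer loop
      vertex 29.000 0.000 0.000
      vertex 29.000 7.000 0.000
      vertex 29.000 7.000 16.000
    endloop
  endfacet
  facet normal 1.0000 0.0000 0.0000
    outer loop
      vertex 29.000 0.000 0.000
      vertex 29.000 7.000 16.000
      vertex 29.000 0.000 16.000
    endloop
  endfacet
  facet normal 0.0000 1.0000 0.0000
    outer loop
      vertex 29.000 7.000 0.000
      vertex 5.000 7.000 0.000
      vertex 5.000 7.000 16.000
    endloop
  endfacet
  facet normal 0.0000 1.0000 0.0000
    outer loop
      vertex 29.000 7.000 0.000
      vertex 5.000 7.000 16.000
      vertex 29.000 7.000 16.000
    endloop
  endfacet
  facet normal 1.0000 0.0000 0.0000
    outer loop
      vertex 5.000 7.000 0.000
      vertex 5.000 24.000 0.000
      vertex 5.000 24.000 16.000
    endloop
  endfacet
  facet normal 1.0000 0.0000 0.0000
    outer loop
      vertex 5.000 7.000 0.000
      vertex 5.000 24.000 16.000
      vertex 5.000 7.000 16.000
    endloop
  endfacet
  facet normal 0.0000 1.0000 0.0000
    outer loop
      vertex 5.000 24.000 0.000
      vertex 0.000 24.000 0.000
      vertex 0.000 24.000 16.000
    endloop
  endfacet
  facet normal 0.0000 1.0000 0.0000
    outer loop
      vertex 5.000 24.000 0.000
      vertex 0.000 24.000 16.000
      vertex 5.000 24.000 16.000
    endloop
  endfacet
  facet normal -1.0000 0.0000 0.0000
    outer loop
      vertex 0.000 24.000 0.000
      vertex 0.000 0.000 0.000
      vertex 0.000 0.000 16.000
    endloop
  endfacet
  facet normal -1.0000 0.0000 0.0000
    outer loop
      vertex 0.000 24.000 0.000
      vertex 0.000 0.000 16.000
      vertex 0.000 24.000 16.000
    endloop
  endfacet
endsolid part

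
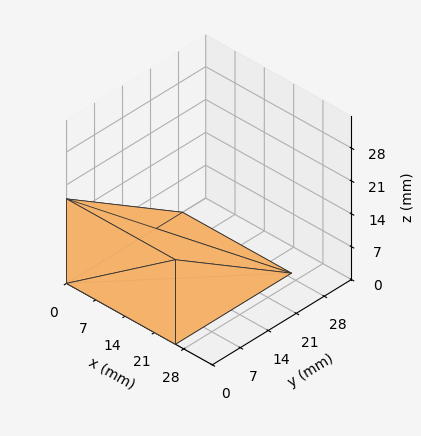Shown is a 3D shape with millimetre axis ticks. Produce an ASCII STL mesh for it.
Reading the render: the shape is a wedge (ramp): 26 × 29 mm base, rising to 18 mm along the y=0 edge and sloping linearly to z=0 at y=29 (dimensions read to the nearest mm from the axis ticks). For the STL, each face is triangulated and given an outward normal.

solid part
  facet normal 0.0000 0.0000 -1.0000
    outer loop
      vertex 26.000 29.000 0.000
      vertex 26.000 0.000 0.000
      vertex 0.000 0.000 0.000
    endloop
  endfacet
  facet normal 0.0000 0.0000 -1.0000
    outer loop
      vertex 0.000 29.000 0.000
      vertex 26.000 29.000 0.000
      vertex 0.000 0.000 0.000
    endloop
  endfacet
  facet normal 0.0000 -1.0000 0.0000
    outer loop
      vertex 0.000 0.000 0.000
      vertex 26.000 0.000 0.000
      vertex 26.000 0.000 18.000
    endloop
  endfacet
  facet normal 0.0000 -1.0000 0.0000
    outer loop
      vertex 0.000 0.000 0.000
      vertex 26.000 0.000 18.000
      vertex 0.000 0.000 18.000
    endloop
  endfacet
  facet normal 0.0000 0.5274 0.8496
    outer loop
      vertex 0.000 0.000 18.000
      vertex 26.000 0.000 18.000
      vertex 26.000 29.000 0.000
    endloop
  endfacet
  facet normal 0.0000 0.5274 0.8496
    outer loop
      vertex 0.000 0.000 18.000
      vertex 26.000 29.000 0.000
      vertex 0.000 29.000 0.000
    endloop
  endfacet
  facet normal -1.0000 0.0000 0.0000
    outer loop
      vertex 0.000 0.000 18.000
      vertex 0.000 29.000 0.000
      vertex 0.000 0.000 0.000
    endloop
  endfacet
  facet normal 1.0000 0.0000 0.0000
    outer loop
      vertex 26.000 0.000 0.000
      vertex 26.000 29.000 0.000
      vertex 26.000 0.000 18.000
    endloop
  endfacet
endsolid part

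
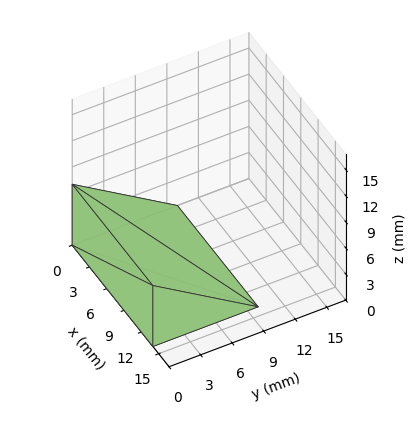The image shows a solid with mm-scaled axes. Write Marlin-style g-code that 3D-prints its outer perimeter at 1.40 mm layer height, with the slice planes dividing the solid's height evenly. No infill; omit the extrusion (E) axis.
Reading the render: the shape is a wedge (ramp): 14 × 10 mm base, rising to 7 mm along the y=0 edge and sloping linearly to z=0 at y=10 (dimensions read to the nearest mm from the axis ticks). For the g-code, the solid's height is divided into equal slices at the stated Δz and each level perimeter traced with G1 moves after a G0 lift.

; perimeter-only toolpath
G21 ; units = mm
G90 ; absolute positioning
G28 ; home
; layer 1
G0 Z1.40
G0 X0.00 Y0.00
G1 X14.00 Y0.00
G1 X14.00 Y8.00
G1 X0.00 Y8.00
G1 X0.00 Y0.00
; layer 2
G0 Z2.80
G0 X0.00 Y0.00
G1 X14.00 Y0.00
G1 X14.00 Y6.00
G1 X0.00 Y6.00
G1 X0.00 Y0.00
; layer 3
G0 Z4.20
G0 X0.00 Y0.00
G1 X14.00 Y0.00
G1 X14.00 Y4.00
G1 X0.00 Y4.00
G1 X0.00 Y0.00
; layer 4
G0 Z5.60
G0 X0.00 Y0.00
G1 X14.00 Y0.00
G1 X14.00 Y2.00
G1 X0.00 Y2.00
G1 X0.00 Y0.00
M2 ; end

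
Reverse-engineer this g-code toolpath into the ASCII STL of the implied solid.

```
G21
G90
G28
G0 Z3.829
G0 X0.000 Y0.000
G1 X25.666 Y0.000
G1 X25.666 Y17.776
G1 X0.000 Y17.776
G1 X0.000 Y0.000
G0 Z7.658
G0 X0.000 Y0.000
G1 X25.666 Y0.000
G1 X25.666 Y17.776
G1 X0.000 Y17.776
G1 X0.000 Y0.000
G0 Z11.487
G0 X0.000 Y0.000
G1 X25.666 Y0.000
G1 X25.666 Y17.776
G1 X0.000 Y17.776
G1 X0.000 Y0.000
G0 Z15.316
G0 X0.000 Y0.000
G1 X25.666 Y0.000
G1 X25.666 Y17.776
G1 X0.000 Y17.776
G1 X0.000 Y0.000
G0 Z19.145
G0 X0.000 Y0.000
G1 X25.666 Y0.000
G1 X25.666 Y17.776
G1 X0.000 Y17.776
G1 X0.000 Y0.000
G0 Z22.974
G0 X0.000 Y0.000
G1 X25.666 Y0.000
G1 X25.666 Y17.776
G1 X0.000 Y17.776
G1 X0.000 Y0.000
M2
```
solid part
  facet normal 0.0000 0.0000 -1.0000
    outer loop
      vertex 25.666 17.776 0.000
      vertex 25.666 0.000 0.000
      vertex 0.000 0.000 0.000
    endloop
  endfacet
  facet normal 0.0000 0.0000 -1.0000
    outer loop
      vertex 0.000 17.776 0.000
      vertex 25.666 17.776 0.000
      vertex 0.000 0.000 0.000
    endloop
  endfacet
  facet normal 0.0000 0.0000 1.0000
    outer loop
      vertex 0.000 0.000 22.974
      vertex 25.666 0.000 22.974
      vertex 25.666 17.776 22.974
    endloop
  endfacet
  facet normal 0.0000 0.0000 1.0000
    outer loop
      vertex 0.000 0.000 22.974
      vertex 25.666 17.776 22.974
      vertex 0.000 17.776 22.974
    endloop
  endfacet
  facet normal 0.0000 -1.0000 0.0000
    outer loop
      vertex 0.000 0.000 0.000
      vertex 25.666 0.000 0.000
      vertex 25.666 0.000 22.974
    endloop
  endfacet
  facet normal 0.0000 -1.0000 0.0000
    outer loop
      vertex 0.000 0.000 0.000
      vertex 25.666 0.000 22.974
      vertex 0.000 0.000 22.974
    endloop
  endfacet
  facet normal 0.0000 1.0000 0.0000
    outer loop
      vertex 25.666 17.776 22.974
      vertex 25.666 17.776 0.000
      vertex 0.000 17.776 0.000
    endloop
  endfacet
  facet normal 0.0000 1.0000 0.0000
    outer loop
      vertex 0.000 17.776 22.974
      vertex 25.666 17.776 22.974
      vertex 0.000 17.776 0.000
    endloop
  endfacet
  facet normal -1.0000 0.0000 0.0000
    outer loop
      vertex 0.000 17.776 22.974
      vertex 0.000 17.776 0.000
      vertex 0.000 0.000 0.000
    endloop
  endfacet
  facet normal -1.0000 0.0000 0.0000
    outer loop
      vertex 0.000 0.000 22.974
      vertex 0.000 17.776 22.974
      vertex 0.000 0.000 0.000
    endloop
  endfacet
  facet normal 1.0000 0.0000 0.0000
    outer loop
      vertex 25.666 0.000 0.000
      vertex 25.666 17.776 0.000
      vertex 25.666 17.776 22.974
    endloop
  endfacet
  facet normal 1.0000 0.0000 0.0000
    outer loop
      vertex 25.666 0.000 0.000
      vertex 25.666 17.776 22.974
      vertex 25.666 0.000 22.974
    endloop
  endfacet
endsolid part

The G0 Z moves step by Δz≈3.829 mm. Every layer's G1 loop is the same polygon, so the solid is a straight extrusion of it from z=0 to z≈23. Closing with flat bottom and top caps and triangulating gives 12 facets — a rectangular box, roughly 25.7 × 17.8 mm footprint and 23 mm tall.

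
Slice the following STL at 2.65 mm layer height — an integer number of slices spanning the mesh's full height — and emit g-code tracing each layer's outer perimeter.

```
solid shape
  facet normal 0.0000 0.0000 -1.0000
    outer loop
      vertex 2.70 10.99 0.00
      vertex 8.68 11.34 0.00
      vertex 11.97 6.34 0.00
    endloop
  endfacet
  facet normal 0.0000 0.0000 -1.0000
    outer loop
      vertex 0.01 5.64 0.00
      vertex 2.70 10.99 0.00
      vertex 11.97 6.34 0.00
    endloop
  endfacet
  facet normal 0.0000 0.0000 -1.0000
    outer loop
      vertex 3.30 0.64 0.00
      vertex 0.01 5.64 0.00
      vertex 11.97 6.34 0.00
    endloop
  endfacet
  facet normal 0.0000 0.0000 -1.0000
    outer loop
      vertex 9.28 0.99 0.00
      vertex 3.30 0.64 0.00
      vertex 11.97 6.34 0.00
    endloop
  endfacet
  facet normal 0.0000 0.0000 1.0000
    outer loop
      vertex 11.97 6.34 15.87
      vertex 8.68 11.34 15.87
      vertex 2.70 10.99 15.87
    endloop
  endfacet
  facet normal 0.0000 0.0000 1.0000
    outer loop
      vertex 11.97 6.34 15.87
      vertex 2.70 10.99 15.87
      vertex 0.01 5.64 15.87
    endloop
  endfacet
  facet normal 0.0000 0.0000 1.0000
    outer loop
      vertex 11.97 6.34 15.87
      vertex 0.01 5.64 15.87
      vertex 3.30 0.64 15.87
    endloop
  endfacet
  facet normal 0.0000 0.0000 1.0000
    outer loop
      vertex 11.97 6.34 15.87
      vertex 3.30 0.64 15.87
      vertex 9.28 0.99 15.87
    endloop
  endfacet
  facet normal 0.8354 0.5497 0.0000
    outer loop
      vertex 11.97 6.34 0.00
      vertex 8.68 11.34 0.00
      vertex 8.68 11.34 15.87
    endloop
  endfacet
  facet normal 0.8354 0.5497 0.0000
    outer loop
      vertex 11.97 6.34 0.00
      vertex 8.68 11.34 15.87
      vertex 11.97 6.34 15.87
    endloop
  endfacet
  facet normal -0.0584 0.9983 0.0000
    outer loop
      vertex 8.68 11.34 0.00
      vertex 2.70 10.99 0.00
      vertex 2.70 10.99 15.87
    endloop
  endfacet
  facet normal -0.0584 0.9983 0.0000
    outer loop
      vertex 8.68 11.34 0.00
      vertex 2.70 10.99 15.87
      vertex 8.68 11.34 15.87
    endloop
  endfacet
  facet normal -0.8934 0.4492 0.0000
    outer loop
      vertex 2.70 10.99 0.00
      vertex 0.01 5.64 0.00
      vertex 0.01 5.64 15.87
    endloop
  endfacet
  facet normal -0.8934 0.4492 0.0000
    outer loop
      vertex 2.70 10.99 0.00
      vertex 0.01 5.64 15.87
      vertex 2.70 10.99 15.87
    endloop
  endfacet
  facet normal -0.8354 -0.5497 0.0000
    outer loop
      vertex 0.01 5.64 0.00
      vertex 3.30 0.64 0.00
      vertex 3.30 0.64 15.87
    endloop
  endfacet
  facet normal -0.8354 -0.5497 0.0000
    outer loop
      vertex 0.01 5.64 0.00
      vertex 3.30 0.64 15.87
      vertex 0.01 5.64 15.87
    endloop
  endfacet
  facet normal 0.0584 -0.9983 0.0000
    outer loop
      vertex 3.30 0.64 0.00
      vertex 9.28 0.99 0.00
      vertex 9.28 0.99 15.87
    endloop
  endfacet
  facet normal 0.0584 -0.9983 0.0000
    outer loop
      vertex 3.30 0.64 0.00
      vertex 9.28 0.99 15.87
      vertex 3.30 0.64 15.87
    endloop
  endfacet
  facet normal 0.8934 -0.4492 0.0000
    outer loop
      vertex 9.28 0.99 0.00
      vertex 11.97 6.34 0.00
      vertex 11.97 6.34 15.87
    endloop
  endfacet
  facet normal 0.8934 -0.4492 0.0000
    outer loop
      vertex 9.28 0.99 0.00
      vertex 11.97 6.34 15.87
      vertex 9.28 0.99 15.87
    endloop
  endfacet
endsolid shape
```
; perimeter-only toolpath
G21 ; units = mm
G90 ; absolute positioning
G28 ; home
; layer 1
G0 Z2.65
G0 X11.97 Y6.34
G1 X8.68 Y11.34
G1 X2.70 Y10.99
G1 X0.01 Y5.64
G1 X3.30 Y0.64
G1 X9.28 Y0.99
G1 X11.97 Y6.34
; layer 2
G0 Z5.29
G0 X11.97 Y6.34
G1 X8.68 Y11.34
G1 X2.70 Y10.99
G1 X0.01 Y5.64
G1 X3.30 Y0.64
G1 X9.28 Y0.99
G1 X11.97 Y6.34
; layer 3
G0 Z7.94
G0 X11.97 Y6.34
G1 X8.68 Y11.34
G1 X2.70 Y10.99
G1 X0.01 Y5.64
G1 X3.30 Y0.64
G1 X9.28 Y0.99
G1 X11.97 Y6.34
; layer 4
G0 Z10.58
G0 X11.97 Y6.34
G1 X8.68 Y11.34
G1 X2.70 Y10.99
G1 X0.01 Y5.64
G1 X3.30 Y0.64
G1 X9.28 Y0.99
G1 X11.97 Y6.34
; layer 5
G0 Z13.22
G0 X11.97 Y6.34
G1 X8.68 Y11.34
G1 X2.70 Y10.99
G1 X0.01 Y5.64
G1 X3.30 Y0.64
G1 X9.28 Y0.99
G1 X11.97 Y6.34
; layer 6
G0 Z15.87
G0 X11.97 Y6.34
G1 X8.68 Y11.34
G1 X2.70 Y10.99
G1 X0.01 Y5.64
G1 X3.30 Y0.64
G1 X9.28 Y0.99
G1 X11.97 Y6.34
M2 ; end

The solid is a regular 6-sided prism (a cylinder approximated with 6 flat sides), circumscribed radius ≈ 5.99 mm, height ≈ 15.9 mm. Slicing at Δz = 2.65 mm — 6 equal slices spanning the solid's height, so layer i sits at z = i·h/6 — gives 6 non-empty perimeters. Each is a 6-segment closed polygon; G0 lifts to the layer z and rapids to the start vertex, then G1 traces the edges.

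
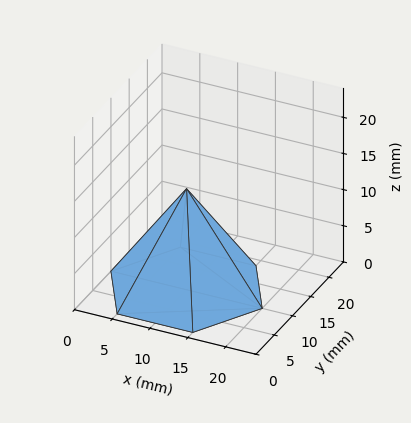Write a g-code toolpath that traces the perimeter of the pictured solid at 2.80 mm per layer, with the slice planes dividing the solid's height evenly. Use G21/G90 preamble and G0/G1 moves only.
Reading the render: the shape is a regular 6-sided pyramid, base circumscribed radius ≈ 10 mm, apex at z ≈ 14 mm (dimensions read to the nearest mm from the axis ticks). For the g-code, the solid's height is divided into equal slices at the stated Δz and each level perimeter traced with G1 moves after a G0 lift.

; perimeter-only toolpath
G21 ; units = mm
G90 ; absolute positioning
G28 ; home
; layer 1
G0 Z2.80
G0 X18.00 Y10.00
G1 X14.00 Y16.93
G1 X6.00 Y16.93
G1 X2.00 Y10.00
G1 X6.00 Y3.07
G1 X14.00 Y3.07
G1 X18.00 Y10.00
; layer 2
G0 Z5.60
G0 X16.00 Y10.00
G1 X13.00 Y15.20
G1 X7.00 Y15.20
G1 X4.00 Y10.00
G1 X7.00 Y4.80
G1 X13.00 Y4.80
G1 X16.00 Y10.00
; layer 3
G0 Z8.40
G0 X14.00 Y10.00
G1 X12.00 Y13.46
G1 X8.00 Y13.46
G1 X6.00 Y10.00
G1 X8.00 Y6.54
G1 X12.00 Y6.54
G1 X14.00 Y10.00
; layer 4
G0 Z11.20
G0 X12.00 Y10.00
G1 X11.00 Y11.73
G1 X9.00 Y11.73
G1 X8.00 Y10.00
G1 X9.00 Y8.27
G1 X11.00 Y8.27
G1 X12.00 Y10.00
M2 ; end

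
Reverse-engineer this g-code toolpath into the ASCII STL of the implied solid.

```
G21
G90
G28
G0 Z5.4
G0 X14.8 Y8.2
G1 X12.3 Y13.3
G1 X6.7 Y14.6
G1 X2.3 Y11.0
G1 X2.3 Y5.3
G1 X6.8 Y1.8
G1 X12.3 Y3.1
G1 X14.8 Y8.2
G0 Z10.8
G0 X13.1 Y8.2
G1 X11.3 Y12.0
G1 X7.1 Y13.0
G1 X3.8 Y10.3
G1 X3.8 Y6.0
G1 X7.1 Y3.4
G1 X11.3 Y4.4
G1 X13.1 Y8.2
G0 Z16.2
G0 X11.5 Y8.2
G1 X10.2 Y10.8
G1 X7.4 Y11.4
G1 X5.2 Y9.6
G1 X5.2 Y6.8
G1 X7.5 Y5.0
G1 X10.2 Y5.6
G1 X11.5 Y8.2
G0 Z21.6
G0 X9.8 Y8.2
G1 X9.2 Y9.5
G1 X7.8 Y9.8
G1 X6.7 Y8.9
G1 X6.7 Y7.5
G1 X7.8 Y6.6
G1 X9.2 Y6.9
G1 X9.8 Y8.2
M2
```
solid part
  facet normal 0.0000 0.0000 -1.0000
    outer loop
      vertex 6.3 16.2 0.0
      vertex 13.3 14.6 0.0
      vertex 16.4 8.2 0.0
    endloop
  endfacet
  facet normal 0.0000 0.0000 -1.0000
    outer loop
      vertex 0.8 11.7 0.0
      vertex 6.3 16.2 0.0
      vertex 16.4 8.2 0.0
    endloop
  endfacet
  facet normal 0.0000 0.0000 -1.0000
    outer loop
      vertex 0.8 4.6 0.0
      vertex 0.8 11.7 0.0
      vertex 16.4 8.2 0.0
    endloop
  endfacet
  facet normal 0.0000 0.0000 -1.0000
    outer loop
      vertex 6.4 0.2 0.0
      vertex 0.8 4.6 0.0
      vertex 16.4 8.2 0.0
    endloop
  endfacet
  facet normal 0.0000 0.0000 -1.0000
    outer loop
      vertex 13.3 1.8 0.0
      vertex 6.4 0.2 0.0
      vertex 16.4 8.2 0.0
    endloop
  endfacet
  facet normal 0.8681 0.4205 0.2637
    outer loop
      vertex 16.4 8.2 0.0
      vertex 13.3 14.6 0.0
      vertex 8.2 8.2 27.0
    endloop
  endfacet
  facet normal 0.2149 0.9404 0.2635
    outer loop
      vertex 13.3 14.6 0.0
      vertex 6.3 16.2 0.0
      vertex 8.2 8.2 27.0
    endloop
  endfacet
  facet normal -0.6107 0.7465 0.2642
    outer loop
      vertex 6.3 16.2 0.0
      vertex 0.8 11.7 0.0
      vertex 8.2 8.2 27.0
    endloop
  endfacet
  facet normal -0.9644 0.0000 0.2643
    outer loop
      vertex 0.8 11.7 0.0
      vertex 0.8 4.6 0.0
      vertex 8.2 8.2 27.0
    endloop
  endfacet
  facet normal -0.5958 -0.7583 0.2644
    outer loop
      vertex 0.8 4.6 0.0
      vertex 6.4 0.2 0.0
      vertex 8.2 8.2 27.0
    endloop
  endfacet
  facet normal 0.2179 -0.9396 0.2639
    outer loop
      vertex 6.4 0.2 0.0
      vertex 13.3 1.8 0.0
      vertex 8.2 8.2 27.0
    endloop
  endfacet
  facet normal 0.8681 -0.4205 0.2637
    outer loop
      vertex 13.3 1.8 0.0
      vertex 16.4 8.2 0.0
      vertex 8.2 8.2 27.0
    endloop
  endfacet
endsolid part

The G0 Z moves step by Δz≈5.4 mm. The G1 loops shrink linearly with z, so the solid tapers from its base footprint up to z≈27. Closing with a flat bottom cap and the tapered top and triangulating gives 12 facets — a regular 7-sided pyramid, base circumscribed radius ≈ 8.2 mm, apex at z ≈ 27 mm.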